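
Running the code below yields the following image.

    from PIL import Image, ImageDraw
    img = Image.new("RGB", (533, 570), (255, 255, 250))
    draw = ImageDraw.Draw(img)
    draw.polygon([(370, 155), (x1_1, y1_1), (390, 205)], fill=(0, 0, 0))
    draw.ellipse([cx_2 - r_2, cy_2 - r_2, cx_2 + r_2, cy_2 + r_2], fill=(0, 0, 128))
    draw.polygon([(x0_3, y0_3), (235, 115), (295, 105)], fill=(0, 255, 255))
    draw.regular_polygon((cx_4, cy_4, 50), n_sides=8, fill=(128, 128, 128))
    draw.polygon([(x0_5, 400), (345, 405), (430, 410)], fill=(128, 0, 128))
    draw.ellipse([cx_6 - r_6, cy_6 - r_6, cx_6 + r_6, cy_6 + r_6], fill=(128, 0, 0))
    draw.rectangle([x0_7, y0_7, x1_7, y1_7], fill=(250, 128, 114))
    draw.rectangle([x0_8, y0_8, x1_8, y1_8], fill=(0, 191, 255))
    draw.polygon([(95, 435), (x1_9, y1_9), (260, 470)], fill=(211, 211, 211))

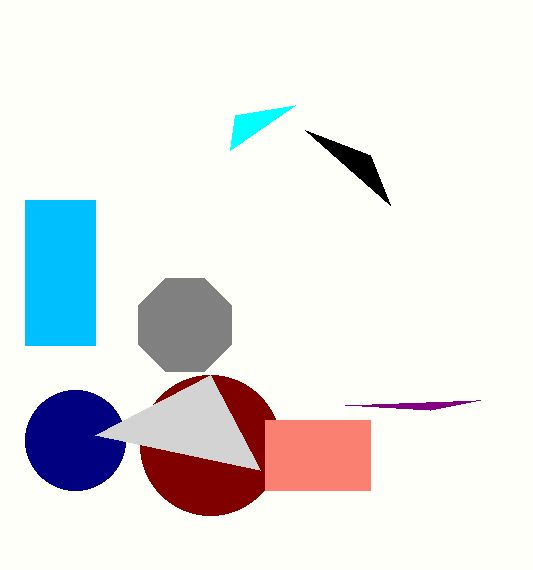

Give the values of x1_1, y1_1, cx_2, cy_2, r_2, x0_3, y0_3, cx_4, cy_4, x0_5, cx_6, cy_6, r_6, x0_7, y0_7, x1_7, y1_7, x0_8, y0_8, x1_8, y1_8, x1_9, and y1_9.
x1_1 = 305; y1_1 = 130; cx_2 = 75; cy_2 = 440; r_2 = 50; x0_3 = 230; y0_3 = 150; cx_4 = 185; cy_4 = 325; x0_5 = 480; cx_6 = 210; cy_6 = 445; r_6 = 70; x0_7 = 265; y0_7 = 420; x1_7 = 370; y1_7 = 490; x0_8 = 25; y0_8 = 200; x1_8 = 95; y1_8 = 345; x1_9 = 210; y1_9 = 375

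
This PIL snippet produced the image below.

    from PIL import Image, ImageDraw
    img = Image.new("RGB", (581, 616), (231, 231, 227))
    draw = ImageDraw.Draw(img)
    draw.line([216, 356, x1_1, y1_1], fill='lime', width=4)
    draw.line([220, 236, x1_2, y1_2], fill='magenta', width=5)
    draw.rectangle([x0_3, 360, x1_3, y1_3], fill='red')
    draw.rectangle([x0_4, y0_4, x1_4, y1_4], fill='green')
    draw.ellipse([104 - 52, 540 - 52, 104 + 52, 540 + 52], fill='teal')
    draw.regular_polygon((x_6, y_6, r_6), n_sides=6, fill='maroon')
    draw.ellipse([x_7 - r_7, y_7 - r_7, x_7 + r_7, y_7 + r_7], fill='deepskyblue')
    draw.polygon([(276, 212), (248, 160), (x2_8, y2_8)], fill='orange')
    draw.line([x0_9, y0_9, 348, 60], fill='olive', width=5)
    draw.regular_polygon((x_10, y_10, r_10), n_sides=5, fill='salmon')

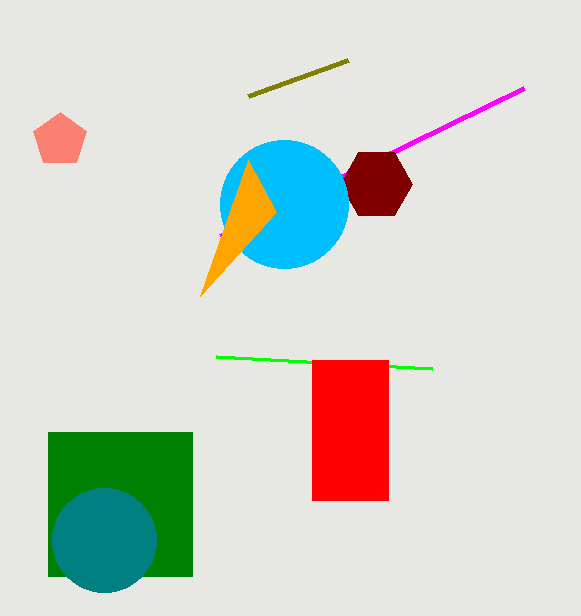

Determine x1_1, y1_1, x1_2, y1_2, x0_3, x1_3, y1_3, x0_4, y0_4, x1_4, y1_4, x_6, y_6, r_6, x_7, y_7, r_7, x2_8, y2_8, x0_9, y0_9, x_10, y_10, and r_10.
x1_1 = 432, y1_1 = 368, x1_2 = 524, y1_2 = 88, x0_3 = 312, x1_3 = 388, y1_3 = 500, x0_4 = 48, y0_4 = 432, x1_4 = 192, y1_4 = 576, x_6 = 376, y_6 = 184, r_6 = 36, x_7 = 284, y_7 = 204, r_7 = 64, x2_8 = 200, y2_8 = 296, x0_9 = 248, y0_9 = 96, x_10 = 60, y_10 = 140, r_10 = 28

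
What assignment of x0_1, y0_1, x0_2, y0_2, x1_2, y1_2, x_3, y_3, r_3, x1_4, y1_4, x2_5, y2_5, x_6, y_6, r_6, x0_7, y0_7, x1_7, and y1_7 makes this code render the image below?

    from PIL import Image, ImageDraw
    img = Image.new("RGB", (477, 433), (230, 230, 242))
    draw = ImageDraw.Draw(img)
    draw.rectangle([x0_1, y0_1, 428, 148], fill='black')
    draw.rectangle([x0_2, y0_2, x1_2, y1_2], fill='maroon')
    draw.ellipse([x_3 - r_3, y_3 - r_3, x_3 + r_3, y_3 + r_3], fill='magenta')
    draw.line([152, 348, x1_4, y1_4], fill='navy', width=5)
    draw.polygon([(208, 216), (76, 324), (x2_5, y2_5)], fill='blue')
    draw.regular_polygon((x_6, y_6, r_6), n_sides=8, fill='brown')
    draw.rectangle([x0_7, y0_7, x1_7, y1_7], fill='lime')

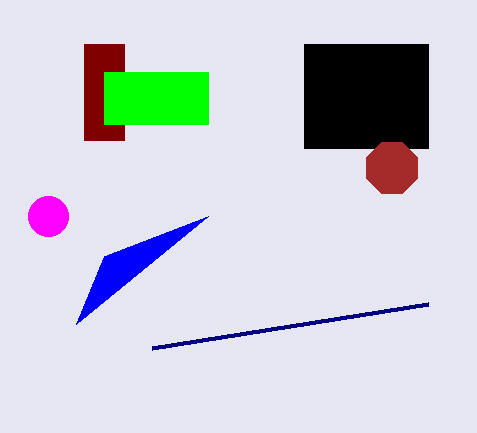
x0_1 = 304
y0_1 = 44
x0_2 = 84
y0_2 = 44
x1_2 = 124
y1_2 = 140
x_3 = 48
y_3 = 216
r_3 = 20
x1_4 = 428
y1_4 = 304
x2_5 = 104
y2_5 = 256
x_6 = 392
y_6 = 168
r_6 = 28
x0_7 = 104
y0_7 = 72
x1_7 = 208
y1_7 = 124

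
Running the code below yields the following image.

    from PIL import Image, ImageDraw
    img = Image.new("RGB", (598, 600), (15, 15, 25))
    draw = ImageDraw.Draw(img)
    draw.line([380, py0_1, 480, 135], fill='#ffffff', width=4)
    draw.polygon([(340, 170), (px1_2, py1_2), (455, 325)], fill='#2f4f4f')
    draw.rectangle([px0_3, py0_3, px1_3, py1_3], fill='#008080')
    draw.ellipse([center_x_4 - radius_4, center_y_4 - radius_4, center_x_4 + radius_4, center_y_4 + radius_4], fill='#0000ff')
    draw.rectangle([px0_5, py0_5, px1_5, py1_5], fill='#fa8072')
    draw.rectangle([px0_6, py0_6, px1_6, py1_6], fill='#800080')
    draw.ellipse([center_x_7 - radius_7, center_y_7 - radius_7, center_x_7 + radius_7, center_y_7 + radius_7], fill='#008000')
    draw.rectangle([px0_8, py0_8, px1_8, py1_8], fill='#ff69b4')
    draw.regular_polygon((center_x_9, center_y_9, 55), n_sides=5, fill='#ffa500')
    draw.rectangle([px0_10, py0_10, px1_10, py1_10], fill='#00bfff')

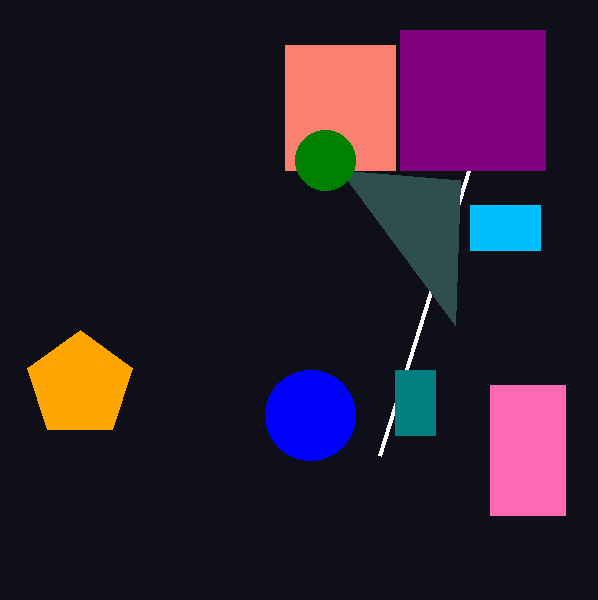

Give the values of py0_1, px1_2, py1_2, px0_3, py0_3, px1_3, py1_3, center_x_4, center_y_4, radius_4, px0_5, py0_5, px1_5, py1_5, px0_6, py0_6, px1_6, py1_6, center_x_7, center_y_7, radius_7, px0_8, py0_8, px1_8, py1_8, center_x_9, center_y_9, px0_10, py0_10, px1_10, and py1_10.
py0_1 = 455
px1_2 = 460
py1_2 = 180
px0_3 = 395
py0_3 = 370
px1_3 = 435
py1_3 = 435
center_x_4 = 310
center_y_4 = 415
radius_4 = 45
px0_5 = 285
py0_5 = 45
px1_5 = 395
py1_5 = 170
px0_6 = 400
py0_6 = 30
px1_6 = 545
py1_6 = 170
center_x_7 = 325
center_y_7 = 160
radius_7 = 30
px0_8 = 490
py0_8 = 385
px1_8 = 565
py1_8 = 515
center_x_9 = 80
center_y_9 = 385
px0_10 = 470
py0_10 = 205
px1_10 = 540
py1_10 = 250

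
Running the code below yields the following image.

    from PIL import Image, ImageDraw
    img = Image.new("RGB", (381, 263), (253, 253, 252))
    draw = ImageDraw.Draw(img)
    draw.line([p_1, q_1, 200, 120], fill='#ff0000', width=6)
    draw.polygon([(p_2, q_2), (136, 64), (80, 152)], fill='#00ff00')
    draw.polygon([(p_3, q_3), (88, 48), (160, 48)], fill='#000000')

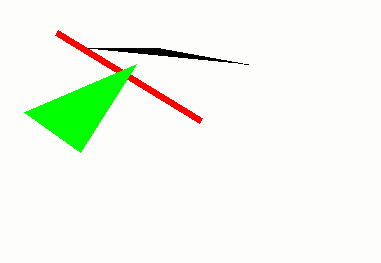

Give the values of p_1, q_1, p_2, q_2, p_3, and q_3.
p_1 = 56; q_1 = 32; p_2 = 24; q_2 = 112; p_3 = 248; q_3 = 64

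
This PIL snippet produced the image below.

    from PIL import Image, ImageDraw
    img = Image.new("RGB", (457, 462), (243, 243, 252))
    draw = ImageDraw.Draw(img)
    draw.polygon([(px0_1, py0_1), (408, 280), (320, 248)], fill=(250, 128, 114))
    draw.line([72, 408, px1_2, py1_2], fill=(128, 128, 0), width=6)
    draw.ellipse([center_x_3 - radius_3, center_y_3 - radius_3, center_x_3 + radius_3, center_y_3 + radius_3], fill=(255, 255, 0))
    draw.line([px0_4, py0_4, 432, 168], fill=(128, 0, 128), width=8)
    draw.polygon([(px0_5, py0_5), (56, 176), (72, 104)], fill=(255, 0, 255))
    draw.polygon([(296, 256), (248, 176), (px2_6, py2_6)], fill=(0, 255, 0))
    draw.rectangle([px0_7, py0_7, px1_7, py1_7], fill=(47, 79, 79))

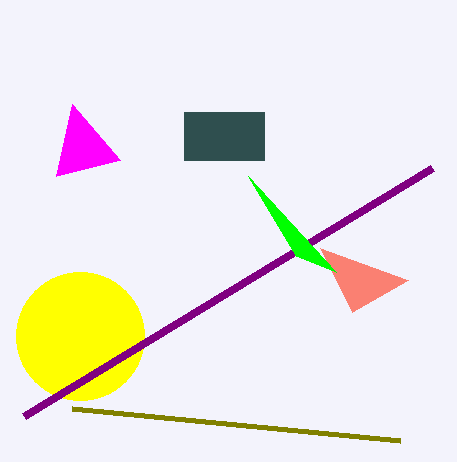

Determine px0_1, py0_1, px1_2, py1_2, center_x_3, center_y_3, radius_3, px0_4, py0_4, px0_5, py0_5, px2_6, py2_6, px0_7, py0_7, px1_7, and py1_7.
px0_1 = 352; py0_1 = 312; px1_2 = 400; py1_2 = 440; center_x_3 = 80; center_y_3 = 336; radius_3 = 64; px0_4 = 24; py0_4 = 416; px0_5 = 120; py0_5 = 160; px2_6 = 336; py2_6 = 272; px0_7 = 184; py0_7 = 112; px1_7 = 264; py1_7 = 160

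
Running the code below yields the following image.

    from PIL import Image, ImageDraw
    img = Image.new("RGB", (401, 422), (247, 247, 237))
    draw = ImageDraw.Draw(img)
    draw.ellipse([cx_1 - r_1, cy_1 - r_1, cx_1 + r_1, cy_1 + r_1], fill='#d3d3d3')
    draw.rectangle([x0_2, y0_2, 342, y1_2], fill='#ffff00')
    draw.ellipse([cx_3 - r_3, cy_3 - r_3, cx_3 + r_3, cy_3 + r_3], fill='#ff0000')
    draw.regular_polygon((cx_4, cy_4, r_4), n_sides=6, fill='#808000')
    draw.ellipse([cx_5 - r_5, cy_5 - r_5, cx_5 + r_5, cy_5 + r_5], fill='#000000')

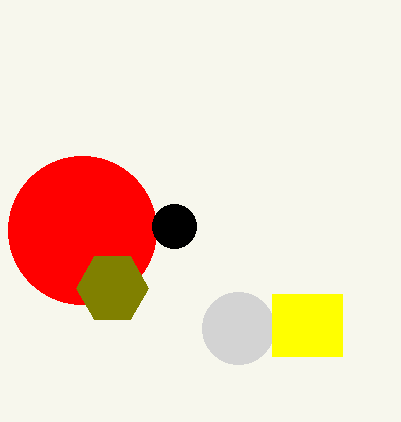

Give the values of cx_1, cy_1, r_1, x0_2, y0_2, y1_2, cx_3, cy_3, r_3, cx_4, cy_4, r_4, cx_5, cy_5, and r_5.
cx_1 = 238, cy_1 = 328, r_1 = 36, x0_2 = 272, y0_2 = 294, y1_2 = 356, cx_3 = 82, cy_3 = 230, r_3 = 74, cx_4 = 112, cy_4 = 288, r_4 = 36, cx_5 = 174, cy_5 = 226, r_5 = 22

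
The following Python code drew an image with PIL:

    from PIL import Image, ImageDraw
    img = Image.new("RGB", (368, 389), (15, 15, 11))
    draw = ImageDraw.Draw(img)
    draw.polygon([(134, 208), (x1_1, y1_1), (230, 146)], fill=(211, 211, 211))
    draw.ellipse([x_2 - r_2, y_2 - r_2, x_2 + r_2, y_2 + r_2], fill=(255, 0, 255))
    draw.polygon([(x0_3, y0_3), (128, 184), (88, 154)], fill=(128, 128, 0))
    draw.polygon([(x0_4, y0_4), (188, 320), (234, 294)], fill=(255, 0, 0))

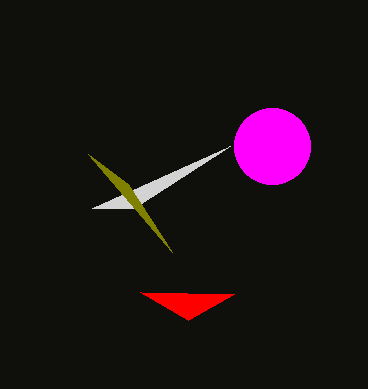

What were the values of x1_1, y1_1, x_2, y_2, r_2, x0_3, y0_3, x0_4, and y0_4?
x1_1 = 92; y1_1 = 208; x_2 = 272; y_2 = 146; r_2 = 38; x0_3 = 172; y0_3 = 252; x0_4 = 140; y0_4 = 292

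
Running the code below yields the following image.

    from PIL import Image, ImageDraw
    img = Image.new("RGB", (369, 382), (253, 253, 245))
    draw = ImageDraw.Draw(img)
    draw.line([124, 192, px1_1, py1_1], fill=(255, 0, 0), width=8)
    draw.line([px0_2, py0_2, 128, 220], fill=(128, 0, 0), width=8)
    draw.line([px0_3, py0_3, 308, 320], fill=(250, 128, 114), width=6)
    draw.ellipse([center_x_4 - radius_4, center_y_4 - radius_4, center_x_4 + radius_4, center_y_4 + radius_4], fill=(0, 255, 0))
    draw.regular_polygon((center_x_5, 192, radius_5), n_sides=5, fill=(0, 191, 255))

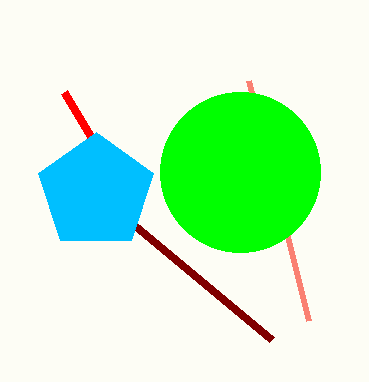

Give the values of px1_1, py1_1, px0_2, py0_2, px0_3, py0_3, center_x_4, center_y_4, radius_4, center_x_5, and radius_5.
px1_1 = 64, py1_1 = 92, px0_2 = 272, py0_2 = 340, px0_3 = 248, py0_3 = 80, center_x_4 = 240, center_y_4 = 172, radius_4 = 80, center_x_5 = 96, radius_5 = 60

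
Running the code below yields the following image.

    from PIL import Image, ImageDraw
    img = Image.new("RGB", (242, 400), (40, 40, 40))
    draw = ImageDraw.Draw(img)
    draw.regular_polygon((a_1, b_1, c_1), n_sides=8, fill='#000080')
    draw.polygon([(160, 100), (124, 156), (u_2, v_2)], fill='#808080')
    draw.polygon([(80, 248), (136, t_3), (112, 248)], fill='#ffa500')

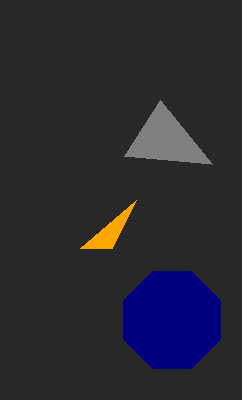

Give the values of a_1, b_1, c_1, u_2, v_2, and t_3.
a_1 = 172; b_1 = 320; c_1 = 52; u_2 = 212; v_2 = 164; t_3 = 200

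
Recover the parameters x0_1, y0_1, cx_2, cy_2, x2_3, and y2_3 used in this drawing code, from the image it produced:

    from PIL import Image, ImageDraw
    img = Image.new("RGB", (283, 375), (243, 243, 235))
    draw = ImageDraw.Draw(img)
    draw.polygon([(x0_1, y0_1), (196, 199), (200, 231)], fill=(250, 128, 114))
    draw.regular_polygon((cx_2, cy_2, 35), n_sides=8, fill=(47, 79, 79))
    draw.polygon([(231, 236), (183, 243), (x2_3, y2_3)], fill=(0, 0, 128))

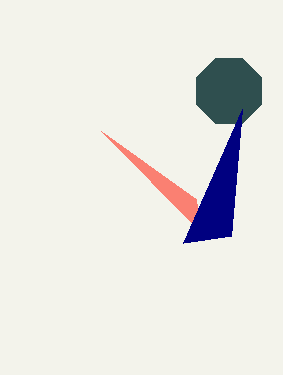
x0_1 = 101; y0_1 = 131; cx_2 = 229; cy_2 = 91; x2_3 = 242; y2_3 = 109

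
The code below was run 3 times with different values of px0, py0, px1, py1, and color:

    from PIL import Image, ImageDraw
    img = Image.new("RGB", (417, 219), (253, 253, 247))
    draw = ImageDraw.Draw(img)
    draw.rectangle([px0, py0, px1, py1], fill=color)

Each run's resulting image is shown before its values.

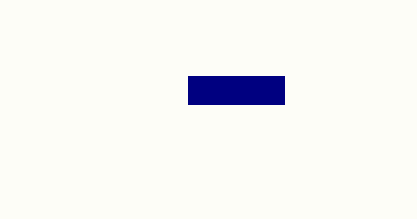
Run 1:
px0 = 188
py0 = 76
px1 = 284
py1 = 104
color = 'navy'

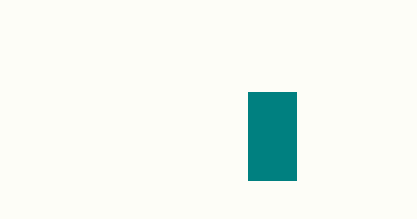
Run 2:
px0 = 248, py0 = 92, px1 = 296, py1 = 180, color = 'teal'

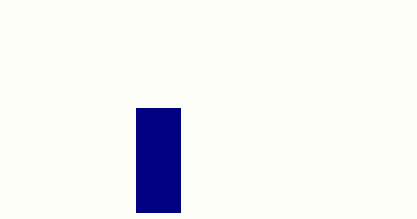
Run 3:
px0 = 136
py0 = 108
px1 = 180
py1 = 212
color = 'navy'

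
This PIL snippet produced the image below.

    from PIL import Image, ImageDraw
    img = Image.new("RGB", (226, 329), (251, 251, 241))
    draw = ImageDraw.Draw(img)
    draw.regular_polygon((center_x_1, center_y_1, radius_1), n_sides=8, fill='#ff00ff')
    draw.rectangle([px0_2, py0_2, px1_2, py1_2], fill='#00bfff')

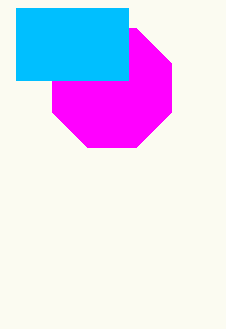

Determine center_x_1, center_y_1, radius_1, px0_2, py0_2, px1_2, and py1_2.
center_x_1 = 112, center_y_1 = 88, radius_1 = 64, px0_2 = 16, py0_2 = 8, px1_2 = 128, py1_2 = 80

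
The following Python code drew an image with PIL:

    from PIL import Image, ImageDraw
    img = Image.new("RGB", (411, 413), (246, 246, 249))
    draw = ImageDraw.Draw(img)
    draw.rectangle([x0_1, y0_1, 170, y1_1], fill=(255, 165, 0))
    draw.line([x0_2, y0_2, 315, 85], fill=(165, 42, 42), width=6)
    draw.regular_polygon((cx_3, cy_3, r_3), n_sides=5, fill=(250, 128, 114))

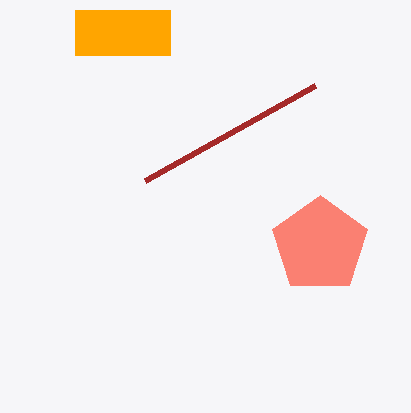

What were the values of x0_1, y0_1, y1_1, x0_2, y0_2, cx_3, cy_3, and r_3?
x0_1 = 75; y0_1 = 10; y1_1 = 55; x0_2 = 145; y0_2 = 180; cx_3 = 320; cy_3 = 245; r_3 = 50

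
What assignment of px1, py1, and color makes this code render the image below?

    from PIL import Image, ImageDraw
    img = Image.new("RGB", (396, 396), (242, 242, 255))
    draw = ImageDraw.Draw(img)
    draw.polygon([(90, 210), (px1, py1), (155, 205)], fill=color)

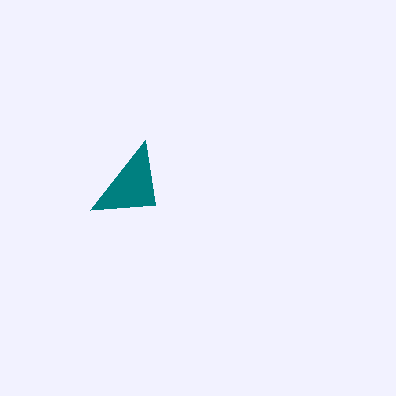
px1 = 145, py1 = 140, color = 'teal'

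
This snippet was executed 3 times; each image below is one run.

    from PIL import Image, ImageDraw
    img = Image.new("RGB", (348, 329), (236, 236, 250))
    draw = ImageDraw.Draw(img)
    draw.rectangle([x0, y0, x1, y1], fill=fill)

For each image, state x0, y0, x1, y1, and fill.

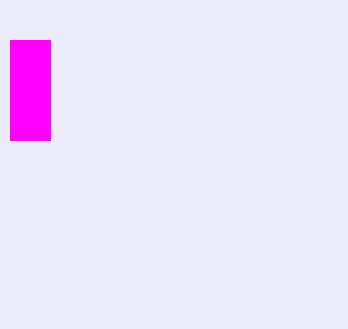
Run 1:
x0 = 10; y0 = 40; x1 = 50; y1 = 140; fill = 'magenta'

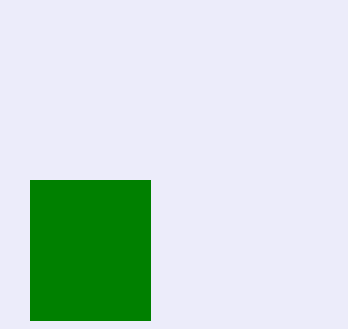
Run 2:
x0 = 30; y0 = 180; x1 = 150; y1 = 320; fill = 'green'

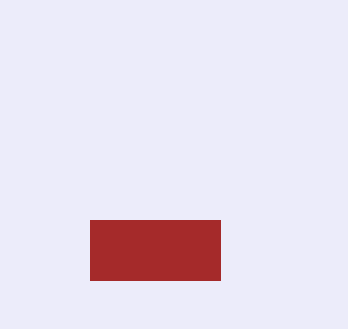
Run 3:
x0 = 90
y0 = 220
x1 = 220
y1 = 280
fill = 'brown'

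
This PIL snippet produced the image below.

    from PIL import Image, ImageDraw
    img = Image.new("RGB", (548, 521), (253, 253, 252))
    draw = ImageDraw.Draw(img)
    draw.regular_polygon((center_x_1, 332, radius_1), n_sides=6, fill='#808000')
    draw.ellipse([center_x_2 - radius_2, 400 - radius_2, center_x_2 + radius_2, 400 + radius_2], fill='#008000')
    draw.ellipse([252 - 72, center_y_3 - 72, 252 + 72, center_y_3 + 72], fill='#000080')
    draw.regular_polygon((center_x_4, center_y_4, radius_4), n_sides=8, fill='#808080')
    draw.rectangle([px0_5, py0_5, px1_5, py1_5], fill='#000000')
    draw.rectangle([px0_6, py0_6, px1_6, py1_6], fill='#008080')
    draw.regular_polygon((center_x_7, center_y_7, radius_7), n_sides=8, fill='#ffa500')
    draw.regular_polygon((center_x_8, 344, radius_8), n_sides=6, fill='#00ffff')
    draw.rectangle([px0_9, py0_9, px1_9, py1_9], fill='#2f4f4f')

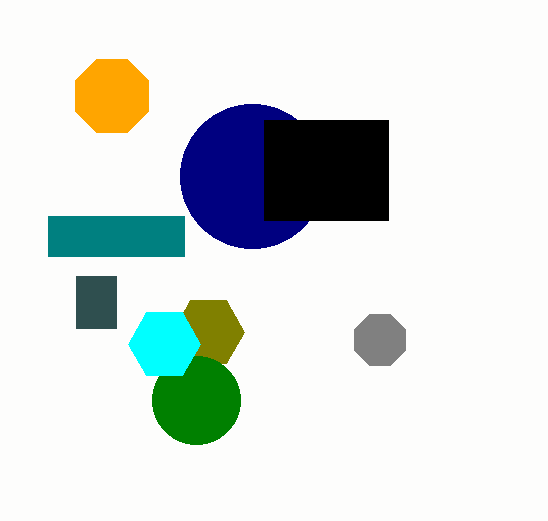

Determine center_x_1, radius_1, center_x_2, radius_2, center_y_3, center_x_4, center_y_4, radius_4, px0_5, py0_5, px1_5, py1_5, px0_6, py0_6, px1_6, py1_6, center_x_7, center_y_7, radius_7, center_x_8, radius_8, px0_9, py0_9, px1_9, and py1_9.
center_x_1 = 208, radius_1 = 36, center_x_2 = 196, radius_2 = 44, center_y_3 = 176, center_x_4 = 380, center_y_4 = 340, radius_4 = 28, px0_5 = 264, py0_5 = 120, px1_5 = 388, py1_5 = 220, px0_6 = 48, py0_6 = 216, px1_6 = 184, py1_6 = 256, center_x_7 = 112, center_y_7 = 96, radius_7 = 40, center_x_8 = 164, radius_8 = 36, px0_9 = 76, py0_9 = 276, px1_9 = 116, py1_9 = 328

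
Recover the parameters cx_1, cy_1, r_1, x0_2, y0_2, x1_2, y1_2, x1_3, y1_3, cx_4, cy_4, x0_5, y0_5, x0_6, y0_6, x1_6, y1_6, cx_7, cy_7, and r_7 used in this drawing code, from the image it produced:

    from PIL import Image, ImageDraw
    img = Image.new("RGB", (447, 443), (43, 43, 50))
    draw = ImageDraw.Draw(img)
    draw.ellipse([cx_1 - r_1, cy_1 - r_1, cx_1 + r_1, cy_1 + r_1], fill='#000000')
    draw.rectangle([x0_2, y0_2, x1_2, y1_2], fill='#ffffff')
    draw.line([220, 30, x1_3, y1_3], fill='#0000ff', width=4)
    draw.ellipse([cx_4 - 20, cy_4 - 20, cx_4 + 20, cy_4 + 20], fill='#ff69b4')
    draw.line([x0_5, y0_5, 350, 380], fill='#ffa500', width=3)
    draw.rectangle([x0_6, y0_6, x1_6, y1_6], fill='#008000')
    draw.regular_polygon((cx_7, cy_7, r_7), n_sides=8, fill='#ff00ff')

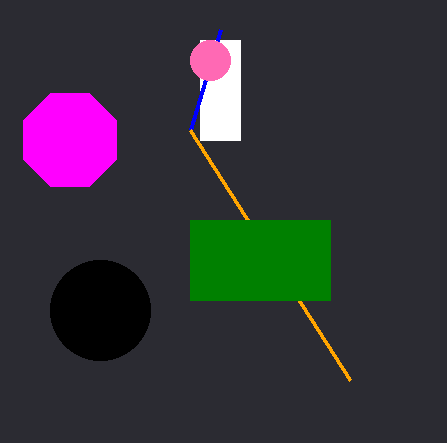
cx_1 = 100, cy_1 = 310, r_1 = 50, x0_2 = 200, y0_2 = 40, x1_2 = 240, y1_2 = 140, x1_3 = 190, y1_3 = 130, cx_4 = 210, cy_4 = 60, x0_5 = 190, y0_5 = 130, x0_6 = 190, y0_6 = 220, x1_6 = 330, y1_6 = 300, cx_7 = 70, cy_7 = 140, r_7 = 50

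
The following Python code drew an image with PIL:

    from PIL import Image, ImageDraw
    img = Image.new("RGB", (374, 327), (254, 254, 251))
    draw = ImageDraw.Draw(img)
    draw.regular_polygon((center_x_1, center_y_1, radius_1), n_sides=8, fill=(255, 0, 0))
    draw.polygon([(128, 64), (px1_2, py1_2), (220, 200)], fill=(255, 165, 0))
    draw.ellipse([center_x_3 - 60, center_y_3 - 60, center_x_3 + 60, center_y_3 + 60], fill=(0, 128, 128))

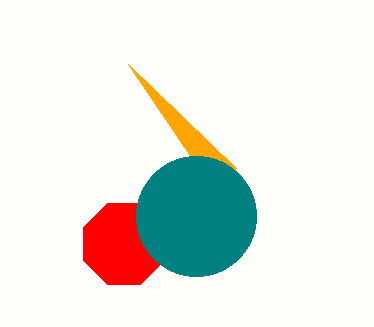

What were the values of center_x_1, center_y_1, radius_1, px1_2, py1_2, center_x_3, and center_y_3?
center_x_1 = 124; center_y_1 = 244; radius_1 = 44; px1_2 = 236; py1_2 = 168; center_x_3 = 196; center_y_3 = 216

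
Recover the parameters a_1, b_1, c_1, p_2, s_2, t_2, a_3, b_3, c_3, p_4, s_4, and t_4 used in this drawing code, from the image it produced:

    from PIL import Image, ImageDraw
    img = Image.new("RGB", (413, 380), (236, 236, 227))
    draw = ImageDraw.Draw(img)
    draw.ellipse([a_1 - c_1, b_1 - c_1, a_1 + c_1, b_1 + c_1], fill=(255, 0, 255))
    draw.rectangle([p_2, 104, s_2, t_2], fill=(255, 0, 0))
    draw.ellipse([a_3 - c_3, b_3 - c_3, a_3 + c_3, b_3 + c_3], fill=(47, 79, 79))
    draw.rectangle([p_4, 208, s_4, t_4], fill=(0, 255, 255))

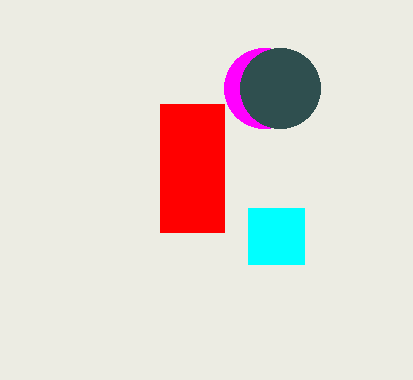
a_1 = 264
b_1 = 88
c_1 = 40
p_2 = 160
s_2 = 224
t_2 = 232
a_3 = 280
b_3 = 88
c_3 = 40
p_4 = 248
s_4 = 304
t_4 = 264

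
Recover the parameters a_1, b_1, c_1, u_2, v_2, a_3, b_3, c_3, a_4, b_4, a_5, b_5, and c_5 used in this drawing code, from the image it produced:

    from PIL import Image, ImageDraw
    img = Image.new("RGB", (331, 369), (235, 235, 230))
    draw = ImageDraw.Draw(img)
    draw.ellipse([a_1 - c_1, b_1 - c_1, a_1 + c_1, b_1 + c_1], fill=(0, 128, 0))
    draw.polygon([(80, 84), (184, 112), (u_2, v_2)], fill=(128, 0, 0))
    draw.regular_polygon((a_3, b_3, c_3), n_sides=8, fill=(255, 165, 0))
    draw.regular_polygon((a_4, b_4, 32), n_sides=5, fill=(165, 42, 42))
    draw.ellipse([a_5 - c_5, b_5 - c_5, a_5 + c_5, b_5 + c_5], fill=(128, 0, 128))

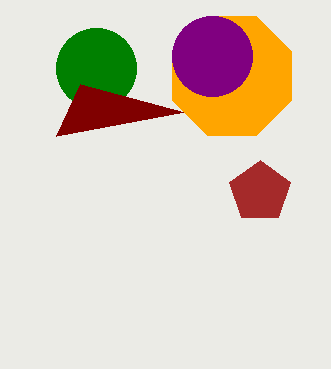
a_1 = 96
b_1 = 68
c_1 = 40
u_2 = 56
v_2 = 136
a_3 = 232
b_3 = 76
c_3 = 64
a_4 = 260
b_4 = 192
a_5 = 212
b_5 = 56
c_5 = 40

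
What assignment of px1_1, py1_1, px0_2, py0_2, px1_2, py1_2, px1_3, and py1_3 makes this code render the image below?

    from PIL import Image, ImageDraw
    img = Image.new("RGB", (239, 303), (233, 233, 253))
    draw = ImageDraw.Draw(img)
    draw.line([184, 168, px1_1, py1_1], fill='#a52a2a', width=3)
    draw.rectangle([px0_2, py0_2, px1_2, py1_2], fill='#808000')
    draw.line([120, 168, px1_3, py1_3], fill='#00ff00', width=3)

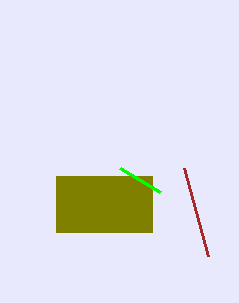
px1_1 = 208, py1_1 = 256, px0_2 = 56, py0_2 = 176, px1_2 = 152, py1_2 = 232, px1_3 = 160, py1_3 = 192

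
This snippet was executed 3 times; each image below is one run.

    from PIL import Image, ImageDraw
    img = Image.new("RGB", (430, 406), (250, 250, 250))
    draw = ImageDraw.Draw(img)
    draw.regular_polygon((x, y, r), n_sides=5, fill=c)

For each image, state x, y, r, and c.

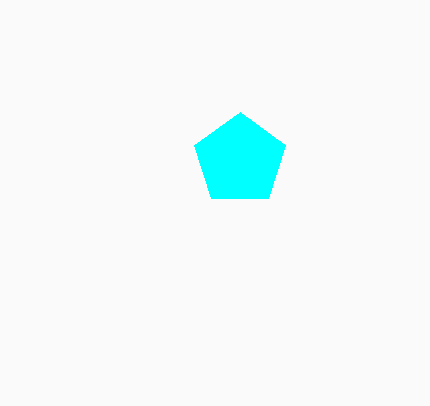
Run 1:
x = 240; y = 160; r = 48; c = 'cyan'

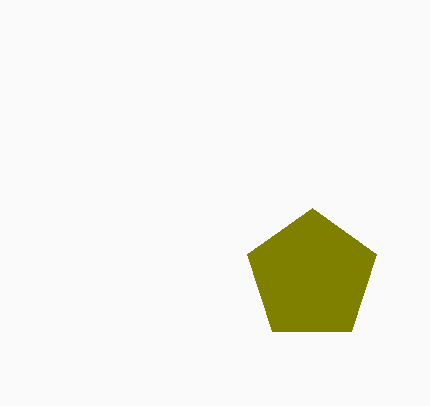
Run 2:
x = 312
y = 276
r = 68
c = 'olive'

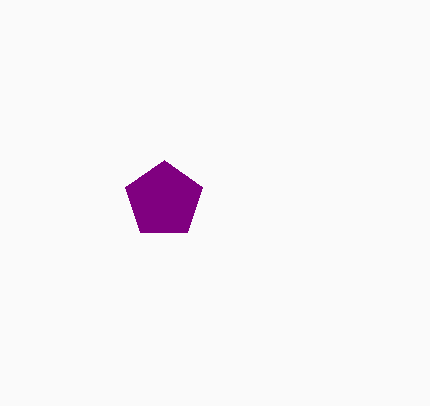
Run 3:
x = 164
y = 200
r = 40
c = 'purple'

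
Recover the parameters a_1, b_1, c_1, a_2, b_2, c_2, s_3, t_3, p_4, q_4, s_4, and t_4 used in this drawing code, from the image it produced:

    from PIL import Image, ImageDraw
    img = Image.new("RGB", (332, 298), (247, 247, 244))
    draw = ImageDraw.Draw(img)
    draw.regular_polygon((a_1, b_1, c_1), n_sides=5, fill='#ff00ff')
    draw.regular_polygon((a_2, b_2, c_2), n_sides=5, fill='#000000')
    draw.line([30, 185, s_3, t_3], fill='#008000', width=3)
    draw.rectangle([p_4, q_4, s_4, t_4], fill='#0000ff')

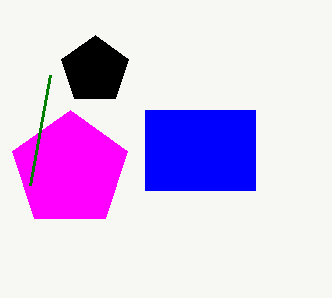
a_1 = 70; b_1 = 170; c_1 = 60; a_2 = 95; b_2 = 70; c_2 = 35; s_3 = 50; t_3 = 75; p_4 = 145; q_4 = 110; s_4 = 255; t_4 = 190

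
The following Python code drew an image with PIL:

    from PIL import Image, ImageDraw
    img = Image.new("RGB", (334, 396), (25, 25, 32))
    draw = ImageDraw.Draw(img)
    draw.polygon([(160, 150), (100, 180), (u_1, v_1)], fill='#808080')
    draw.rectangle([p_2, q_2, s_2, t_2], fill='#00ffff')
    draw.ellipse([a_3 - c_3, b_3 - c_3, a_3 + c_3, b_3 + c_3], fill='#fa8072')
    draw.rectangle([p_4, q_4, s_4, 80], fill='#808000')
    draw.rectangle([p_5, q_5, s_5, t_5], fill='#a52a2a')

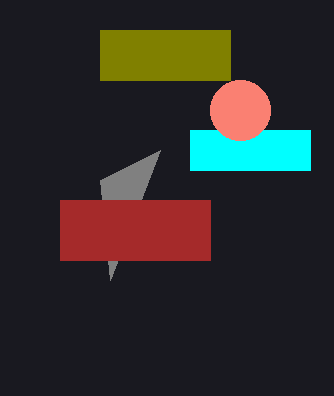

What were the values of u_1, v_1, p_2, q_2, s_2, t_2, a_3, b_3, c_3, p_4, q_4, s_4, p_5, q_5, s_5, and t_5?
u_1 = 110; v_1 = 280; p_2 = 190; q_2 = 130; s_2 = 310; t_2 = 170; a_3 = 240; b_3 = 110; c_3 = 30; p_4 = 100; q_4 = 30; s_4 = 230; p_5 = 60; q_5 = 200; s_5 = 210; t_5 = 260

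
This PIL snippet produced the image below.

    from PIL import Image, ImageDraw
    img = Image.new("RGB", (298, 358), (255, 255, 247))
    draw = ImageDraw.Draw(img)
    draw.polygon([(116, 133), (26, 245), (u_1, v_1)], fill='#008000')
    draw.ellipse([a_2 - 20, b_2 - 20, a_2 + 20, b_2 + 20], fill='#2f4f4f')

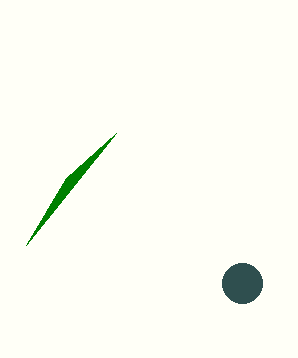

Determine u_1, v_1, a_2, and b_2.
u_1 = 66
v_1 = 178
a_2 = 242
b_2 = 283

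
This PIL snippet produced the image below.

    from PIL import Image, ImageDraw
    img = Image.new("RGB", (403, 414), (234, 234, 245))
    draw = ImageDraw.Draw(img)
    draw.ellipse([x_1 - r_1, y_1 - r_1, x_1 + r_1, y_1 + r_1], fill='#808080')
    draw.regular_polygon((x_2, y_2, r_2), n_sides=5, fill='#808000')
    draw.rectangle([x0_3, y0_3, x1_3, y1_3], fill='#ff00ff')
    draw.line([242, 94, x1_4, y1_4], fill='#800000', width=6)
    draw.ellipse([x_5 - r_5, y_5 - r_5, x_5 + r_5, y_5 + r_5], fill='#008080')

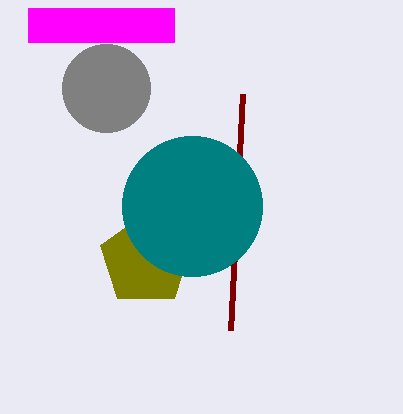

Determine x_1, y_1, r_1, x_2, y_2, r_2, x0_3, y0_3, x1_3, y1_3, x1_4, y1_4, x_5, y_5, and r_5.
x_1 = 106; y_1 = 88; r_1 = 44; x_2 = 146; y_2 = 260; r_2 = 48; x0_3 = 28; y0_3 = 8; x1_3 = 174; y1_3 = 42; x1_4 = 230; y1_4 = 330; x_5 = 192; y_5 = 206; r_5 = 70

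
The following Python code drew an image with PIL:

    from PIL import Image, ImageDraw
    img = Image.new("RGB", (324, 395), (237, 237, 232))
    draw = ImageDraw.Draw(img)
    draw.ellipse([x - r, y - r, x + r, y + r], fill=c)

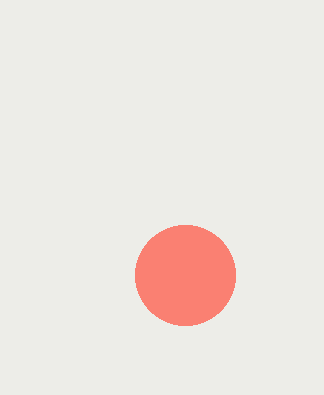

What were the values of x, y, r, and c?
x = 185; y = 275; r = 50; c = 'salmon'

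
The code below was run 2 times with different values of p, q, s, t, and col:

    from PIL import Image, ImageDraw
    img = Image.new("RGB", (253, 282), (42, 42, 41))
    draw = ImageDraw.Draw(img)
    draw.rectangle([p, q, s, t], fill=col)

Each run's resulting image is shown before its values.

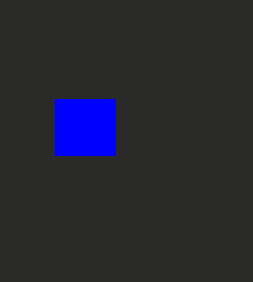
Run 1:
p = 55; q = 99; s = 115; t = 155; col = 'blue'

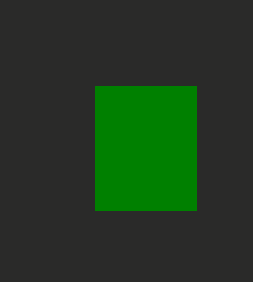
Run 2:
p = 95, q = 86, s = 196, t = 210, col = 'green'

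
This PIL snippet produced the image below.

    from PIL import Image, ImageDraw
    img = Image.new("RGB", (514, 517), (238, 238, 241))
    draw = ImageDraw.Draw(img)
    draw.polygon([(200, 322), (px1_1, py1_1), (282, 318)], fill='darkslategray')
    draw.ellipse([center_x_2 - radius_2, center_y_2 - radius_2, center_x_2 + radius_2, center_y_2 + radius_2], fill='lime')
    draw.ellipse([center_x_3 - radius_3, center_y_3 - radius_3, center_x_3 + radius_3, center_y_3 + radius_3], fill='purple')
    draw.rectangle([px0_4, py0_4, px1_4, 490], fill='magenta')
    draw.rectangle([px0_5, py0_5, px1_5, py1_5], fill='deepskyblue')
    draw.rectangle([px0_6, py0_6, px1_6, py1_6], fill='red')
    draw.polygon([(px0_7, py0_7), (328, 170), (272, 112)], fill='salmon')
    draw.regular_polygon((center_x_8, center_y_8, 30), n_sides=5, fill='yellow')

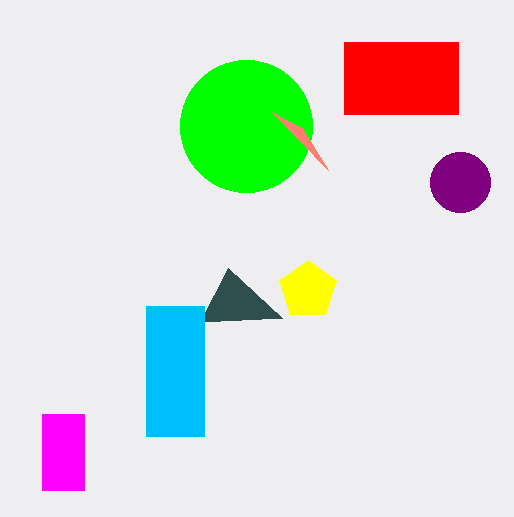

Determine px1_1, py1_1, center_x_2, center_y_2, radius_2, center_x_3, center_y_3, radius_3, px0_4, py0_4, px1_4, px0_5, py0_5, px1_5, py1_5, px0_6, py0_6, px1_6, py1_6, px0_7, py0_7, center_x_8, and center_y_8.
px1_1 = 228, py1_1 = 268, center_x_2 = 246, center_y_2 = 126, radius_2 = 66, center_x_3 = 460, center_y_3 = 182, radius_3 = 30, px0_4 = 42, py0_4 = 414, px1_4 = 84, px0_5 = 146, py0_5 = 306, px1_5 = 204, py1_5 = 436, px0_6 = 344, py0_6 = 42, px1_6 = 458, py1_6 = 114, px0_7 = 302, py0_7 = 128, center_x_8 = 308, center_y_8 = 290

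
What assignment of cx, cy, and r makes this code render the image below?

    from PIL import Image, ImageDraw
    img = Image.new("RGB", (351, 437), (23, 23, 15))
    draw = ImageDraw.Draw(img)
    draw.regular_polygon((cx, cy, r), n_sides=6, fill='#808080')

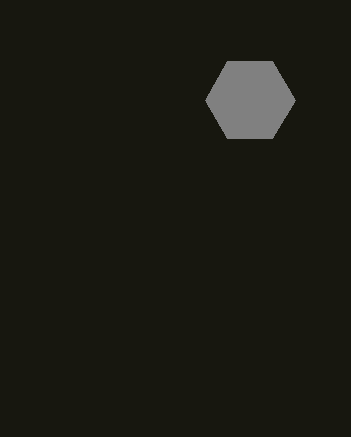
cx = 250; cy = 100; r = 45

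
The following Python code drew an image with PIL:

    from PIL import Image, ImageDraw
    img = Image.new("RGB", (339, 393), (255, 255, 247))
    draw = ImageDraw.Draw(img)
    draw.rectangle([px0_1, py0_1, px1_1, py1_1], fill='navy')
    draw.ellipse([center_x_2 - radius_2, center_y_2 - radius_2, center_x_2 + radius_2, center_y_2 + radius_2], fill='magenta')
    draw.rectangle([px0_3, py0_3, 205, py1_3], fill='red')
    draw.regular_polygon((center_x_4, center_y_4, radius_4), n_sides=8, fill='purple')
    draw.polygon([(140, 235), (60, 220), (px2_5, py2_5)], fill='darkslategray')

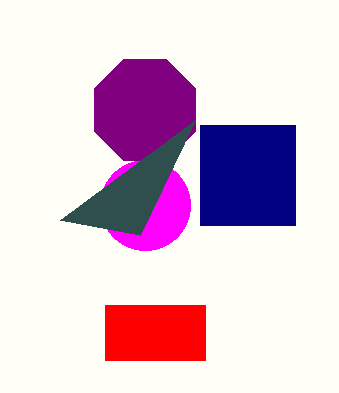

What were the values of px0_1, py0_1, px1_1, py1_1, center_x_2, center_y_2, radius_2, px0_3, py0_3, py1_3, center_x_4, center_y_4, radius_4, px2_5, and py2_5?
px0_1 = 200
py0_1 = 125
px1_1 = 295
py1_1 = 225
center_x_2 = 145
center_y_2 = 205
radius_2 = 45
px0_3 = 105
py0_3 = 305
py1_3 = 360
center_x_4 = 145
center_y_4 = 110
radius_4 = 55
px2_5 = 195
py2_5 = 120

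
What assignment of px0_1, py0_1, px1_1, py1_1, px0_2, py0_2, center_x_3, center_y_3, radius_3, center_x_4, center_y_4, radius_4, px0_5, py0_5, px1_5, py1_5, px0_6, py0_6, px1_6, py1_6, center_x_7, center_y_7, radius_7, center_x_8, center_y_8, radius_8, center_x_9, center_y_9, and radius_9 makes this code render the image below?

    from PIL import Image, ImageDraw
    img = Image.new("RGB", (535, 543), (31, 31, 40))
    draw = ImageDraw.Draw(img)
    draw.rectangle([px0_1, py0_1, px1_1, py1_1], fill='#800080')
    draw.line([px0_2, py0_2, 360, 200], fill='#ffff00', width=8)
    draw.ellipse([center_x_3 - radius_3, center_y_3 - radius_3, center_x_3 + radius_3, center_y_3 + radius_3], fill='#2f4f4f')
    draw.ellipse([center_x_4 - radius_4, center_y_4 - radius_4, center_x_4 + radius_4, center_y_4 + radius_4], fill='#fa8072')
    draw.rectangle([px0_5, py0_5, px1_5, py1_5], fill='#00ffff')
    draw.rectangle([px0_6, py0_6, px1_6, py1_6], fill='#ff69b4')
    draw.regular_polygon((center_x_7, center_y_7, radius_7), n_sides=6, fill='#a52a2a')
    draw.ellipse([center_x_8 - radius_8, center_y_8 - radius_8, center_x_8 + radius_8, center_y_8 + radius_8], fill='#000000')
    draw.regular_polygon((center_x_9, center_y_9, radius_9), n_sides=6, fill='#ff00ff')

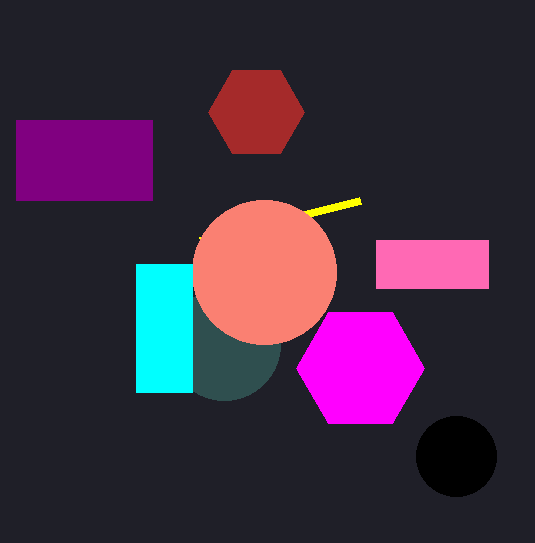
px0_1 = 16
py0_1 = 120
px1_1 = 152
py1_1 = 200
px0_2 = 200
py0_2 = 240
center_x_3 = 224
center_y_3 = 344
radius_3 = 56
center_x_4 = 264
center_y_4 = 272
radius_4 = 72
px0_5 = 136
py0_5 = 264
px1_5 = 192
py1_5 = 392
px0_6 = 376
py0_6 = 240
px1_6 = 488
py1_6 = 288
center_x_7 = 256
center_y_7 = 112
radius_7 = 48
center_x_8 = 456
center_y_8 = 456
radius_8 = 40
center_x_9 = 360
center_y_9 = 368
radius_9 = 64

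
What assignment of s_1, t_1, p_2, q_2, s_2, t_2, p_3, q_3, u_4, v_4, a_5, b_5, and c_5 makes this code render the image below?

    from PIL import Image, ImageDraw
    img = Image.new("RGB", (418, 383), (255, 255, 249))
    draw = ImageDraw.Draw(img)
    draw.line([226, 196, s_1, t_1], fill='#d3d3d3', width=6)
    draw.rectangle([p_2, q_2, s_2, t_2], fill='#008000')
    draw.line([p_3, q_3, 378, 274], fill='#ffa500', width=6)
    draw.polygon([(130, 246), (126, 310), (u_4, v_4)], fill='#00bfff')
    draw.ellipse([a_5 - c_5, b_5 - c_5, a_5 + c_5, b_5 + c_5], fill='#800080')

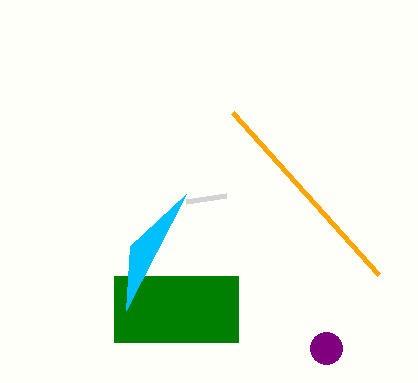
s_1 = 186; t_1 = 202; p_2 = 114; q_2 = 276; s_2 = 238; t_2 = 342; p_3 = 232; q_3 = 112; u_4 = 186; v_4 = 194; a_5 = 326; b_5 = 348; c_5 = 16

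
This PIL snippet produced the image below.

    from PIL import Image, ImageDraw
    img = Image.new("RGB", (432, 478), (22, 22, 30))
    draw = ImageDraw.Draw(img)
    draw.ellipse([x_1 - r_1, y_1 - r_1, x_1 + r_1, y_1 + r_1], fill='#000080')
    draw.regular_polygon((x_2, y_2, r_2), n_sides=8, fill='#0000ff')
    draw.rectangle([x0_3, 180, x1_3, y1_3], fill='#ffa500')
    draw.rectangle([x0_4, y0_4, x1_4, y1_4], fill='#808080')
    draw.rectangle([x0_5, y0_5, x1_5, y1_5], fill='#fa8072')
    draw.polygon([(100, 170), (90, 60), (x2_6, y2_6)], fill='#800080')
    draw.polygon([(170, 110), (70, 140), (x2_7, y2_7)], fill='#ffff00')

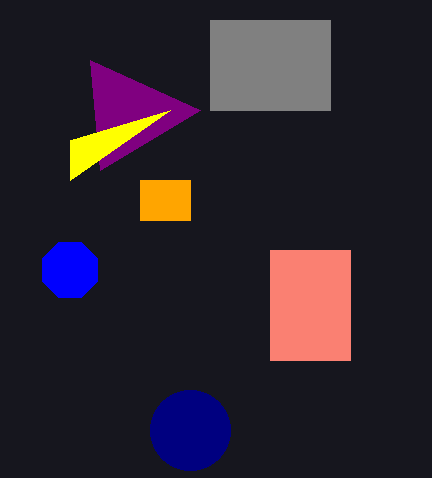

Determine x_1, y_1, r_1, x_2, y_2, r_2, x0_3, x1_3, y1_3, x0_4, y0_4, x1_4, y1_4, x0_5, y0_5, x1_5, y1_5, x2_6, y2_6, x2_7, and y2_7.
x_1 = 190
y_1 = 430
r_1 = 40
x_2 = 70
y_2 = 270
r_2 = 30
x0_3 = 140
x1_3 = 190
y1_3 = 220
x0_4 = 210
y0_4 = 20
x1_4 = 330
y1_4 = 110
x0_5 = 270
y0_5 = 250
x1_5 = 350
y1_5 = 360
x2_6 = 200
y2_6 = 110
x2_7 = 70
y2_7 = 180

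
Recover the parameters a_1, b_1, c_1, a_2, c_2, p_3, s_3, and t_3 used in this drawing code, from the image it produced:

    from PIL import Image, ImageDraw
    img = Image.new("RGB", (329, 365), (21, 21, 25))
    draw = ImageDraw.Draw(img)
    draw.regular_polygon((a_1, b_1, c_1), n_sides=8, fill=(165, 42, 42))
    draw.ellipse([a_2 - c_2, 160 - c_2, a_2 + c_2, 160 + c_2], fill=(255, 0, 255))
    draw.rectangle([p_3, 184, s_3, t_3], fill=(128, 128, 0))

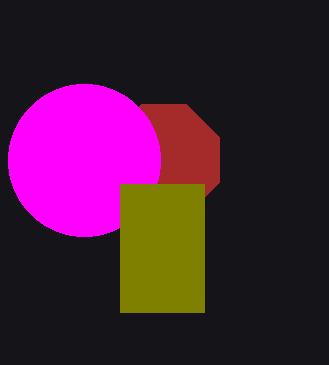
a_1 = 164
b_1 = 160
c_1 = 60
a_2 = 84
c_2 = 76
p_3 = 120
s_3 = 204
t_3 = 312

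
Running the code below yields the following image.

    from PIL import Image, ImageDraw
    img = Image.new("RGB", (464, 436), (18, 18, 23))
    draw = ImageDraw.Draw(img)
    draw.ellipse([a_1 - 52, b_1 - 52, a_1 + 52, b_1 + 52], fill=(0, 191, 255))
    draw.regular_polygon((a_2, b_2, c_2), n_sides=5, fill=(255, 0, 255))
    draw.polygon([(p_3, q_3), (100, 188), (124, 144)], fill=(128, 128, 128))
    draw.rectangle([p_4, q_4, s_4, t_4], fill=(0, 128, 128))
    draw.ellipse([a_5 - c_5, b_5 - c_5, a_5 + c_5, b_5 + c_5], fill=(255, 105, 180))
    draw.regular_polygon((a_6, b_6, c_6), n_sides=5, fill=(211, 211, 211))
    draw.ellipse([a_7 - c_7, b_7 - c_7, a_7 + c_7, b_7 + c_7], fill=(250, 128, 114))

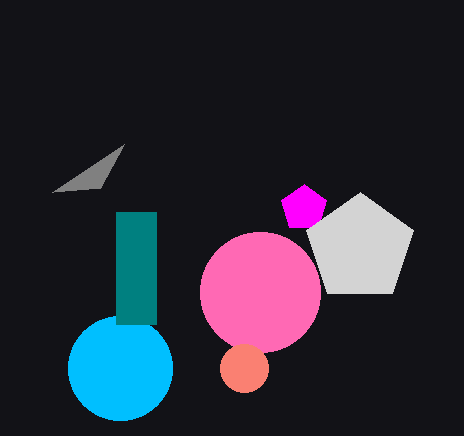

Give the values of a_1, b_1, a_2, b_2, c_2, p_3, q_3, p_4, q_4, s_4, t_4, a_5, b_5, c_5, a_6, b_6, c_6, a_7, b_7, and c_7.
a_1 = 120, b_1 = 368, a_2 = 304, b_2 = 208, c_2 = 24, p_3 = 52, q_3 = 192, p_4 = 116, q_4 = 212, s_4 = 156, t_4 = 324, a_5 = 260, b_5 = 292, c_5 = 60, a_6 = 360, b_6 = 248, c_6 = 56, a_7 = 244, b_7 = 368, c_7 = 24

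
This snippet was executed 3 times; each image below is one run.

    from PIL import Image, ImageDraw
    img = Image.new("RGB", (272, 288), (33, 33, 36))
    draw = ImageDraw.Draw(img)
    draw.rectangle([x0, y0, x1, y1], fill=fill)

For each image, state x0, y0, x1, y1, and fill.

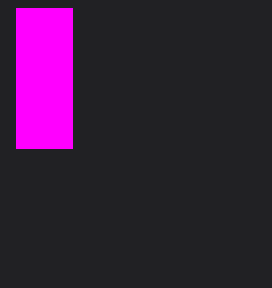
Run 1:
x0 = 16, y0 = 8, x1 = 72, y1 = 148, fill = 'magenta'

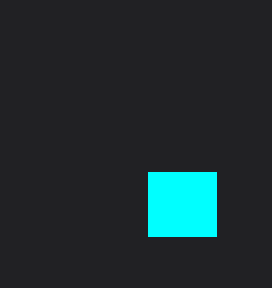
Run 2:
x0 = 148, y0 = 172, x1 = 216, y1 = 236, fill = 'cyan'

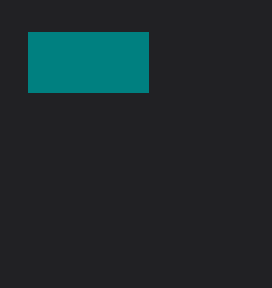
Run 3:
x0 = 28, y0 = 32, x1 = 148, y1 = 92, fill = 'teal'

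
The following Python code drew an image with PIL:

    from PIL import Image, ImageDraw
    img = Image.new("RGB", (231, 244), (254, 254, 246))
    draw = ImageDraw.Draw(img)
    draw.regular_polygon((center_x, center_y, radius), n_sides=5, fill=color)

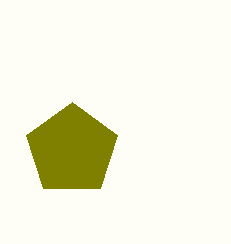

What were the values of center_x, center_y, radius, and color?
center_x = 72, center_y = 150, radius = 48, color = 'olive'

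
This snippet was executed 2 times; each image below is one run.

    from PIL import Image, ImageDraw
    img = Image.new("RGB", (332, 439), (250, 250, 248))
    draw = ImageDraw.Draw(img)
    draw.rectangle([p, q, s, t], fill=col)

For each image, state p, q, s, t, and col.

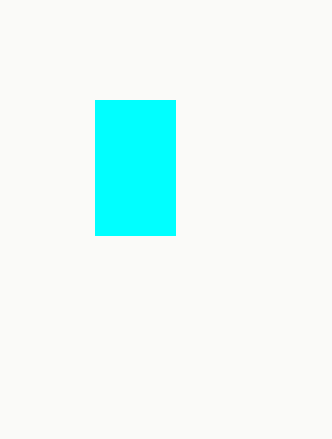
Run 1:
p = 95, q = 100, s = 175, t = 235, col = 'cyan'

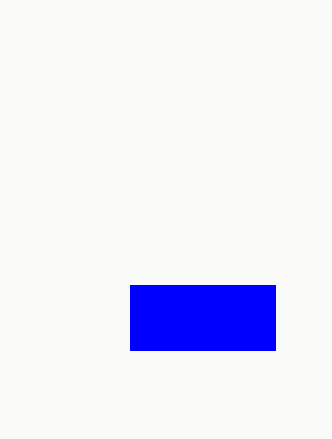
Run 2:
p = 130
q = 285
s = 275
t = 350
col = 'blue'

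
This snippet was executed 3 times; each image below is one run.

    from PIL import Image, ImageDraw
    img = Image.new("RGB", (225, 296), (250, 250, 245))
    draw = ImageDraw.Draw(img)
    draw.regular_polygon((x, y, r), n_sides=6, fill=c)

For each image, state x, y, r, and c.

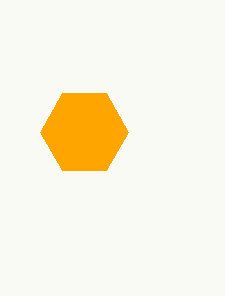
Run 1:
x = 84, y = 132, r = 44, c = 'orange'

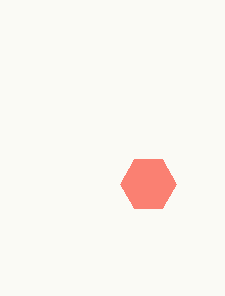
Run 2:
x = 148, y = 184, r = 28, c = 'salmon'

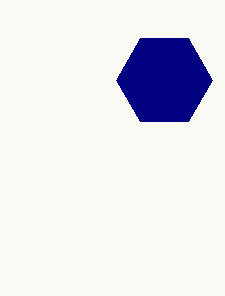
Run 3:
x = 164; y = 80; r = 48; c = 'navy'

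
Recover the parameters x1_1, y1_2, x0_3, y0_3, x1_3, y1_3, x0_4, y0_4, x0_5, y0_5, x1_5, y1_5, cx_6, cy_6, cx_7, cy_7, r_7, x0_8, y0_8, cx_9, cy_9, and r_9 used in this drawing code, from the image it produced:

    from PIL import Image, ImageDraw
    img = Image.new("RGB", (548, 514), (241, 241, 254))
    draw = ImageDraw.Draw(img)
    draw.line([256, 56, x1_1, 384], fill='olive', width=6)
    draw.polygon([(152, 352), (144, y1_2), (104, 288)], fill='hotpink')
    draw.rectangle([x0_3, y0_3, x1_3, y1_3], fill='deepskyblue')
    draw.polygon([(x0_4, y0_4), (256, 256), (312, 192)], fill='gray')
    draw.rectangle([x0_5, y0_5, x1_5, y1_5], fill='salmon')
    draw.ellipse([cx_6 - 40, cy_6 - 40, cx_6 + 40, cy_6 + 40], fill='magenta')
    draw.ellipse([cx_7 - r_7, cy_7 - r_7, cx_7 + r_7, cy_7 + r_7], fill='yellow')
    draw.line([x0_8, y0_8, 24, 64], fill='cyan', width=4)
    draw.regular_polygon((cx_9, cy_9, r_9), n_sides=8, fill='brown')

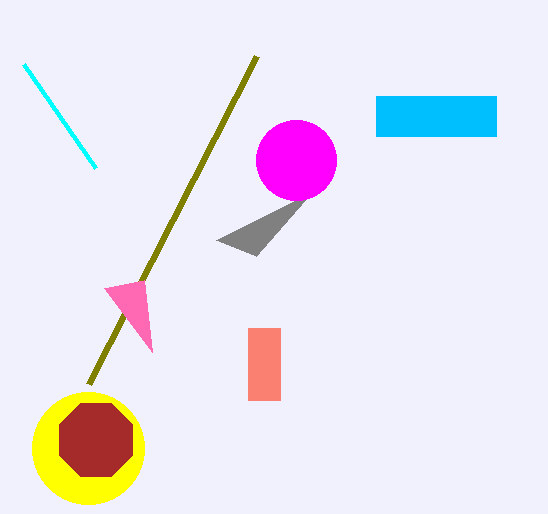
x1_1 = 88
y1_2 = 280
x0_3 = 376
y0_3 = 96
x1_3 = 496
y1_3 = 136
x0_4 = 216
y0_4 = 240
x0_5 = 248
y0_5 = 328
x1_5 = 280
y1_5 = 400
cx_6 = 296
cy_6 = 160
cx_7 = 88
cy_7 = 448
r_7 = 56
x0_8 = 96
y0_8 = 168
cx_9 = 96
cy_9 = 440
r_9 = 40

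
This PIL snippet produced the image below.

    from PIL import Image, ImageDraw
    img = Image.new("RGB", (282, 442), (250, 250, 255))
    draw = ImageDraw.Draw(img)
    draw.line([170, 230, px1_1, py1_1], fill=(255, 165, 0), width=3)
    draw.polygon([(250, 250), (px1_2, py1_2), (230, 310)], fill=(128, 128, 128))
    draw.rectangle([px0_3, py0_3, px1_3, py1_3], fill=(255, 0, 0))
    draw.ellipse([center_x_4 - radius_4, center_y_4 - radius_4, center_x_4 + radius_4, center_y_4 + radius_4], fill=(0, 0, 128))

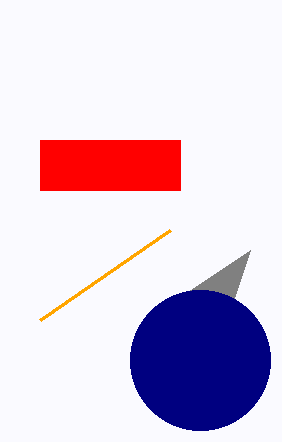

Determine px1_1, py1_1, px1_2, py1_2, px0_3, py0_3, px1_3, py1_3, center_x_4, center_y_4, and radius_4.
px1_1 = 40, py1_1 = 320, px1_2 = 190, py1_2 = 290, px0_3 = 40, py0_3 = 140, px1_3 = 180, py1_3 = 190, center_x_4 = 200, center_y_4 = 360, radius_4 = 70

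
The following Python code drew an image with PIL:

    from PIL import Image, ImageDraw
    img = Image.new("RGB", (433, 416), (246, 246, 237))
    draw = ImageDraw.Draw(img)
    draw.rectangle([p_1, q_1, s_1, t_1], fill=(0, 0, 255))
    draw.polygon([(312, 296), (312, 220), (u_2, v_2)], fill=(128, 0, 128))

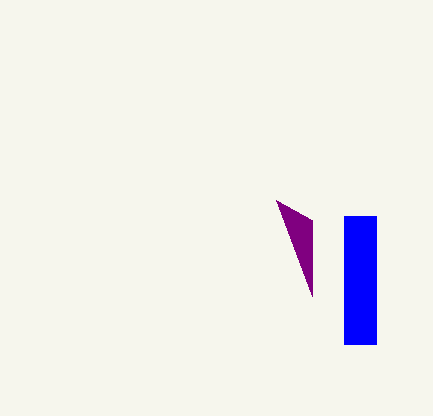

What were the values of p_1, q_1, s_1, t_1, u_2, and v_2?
p_1 = 344, q_1 = 216, s_1 = 376, t_1 = 344, u_2 = 276, v_2 = 200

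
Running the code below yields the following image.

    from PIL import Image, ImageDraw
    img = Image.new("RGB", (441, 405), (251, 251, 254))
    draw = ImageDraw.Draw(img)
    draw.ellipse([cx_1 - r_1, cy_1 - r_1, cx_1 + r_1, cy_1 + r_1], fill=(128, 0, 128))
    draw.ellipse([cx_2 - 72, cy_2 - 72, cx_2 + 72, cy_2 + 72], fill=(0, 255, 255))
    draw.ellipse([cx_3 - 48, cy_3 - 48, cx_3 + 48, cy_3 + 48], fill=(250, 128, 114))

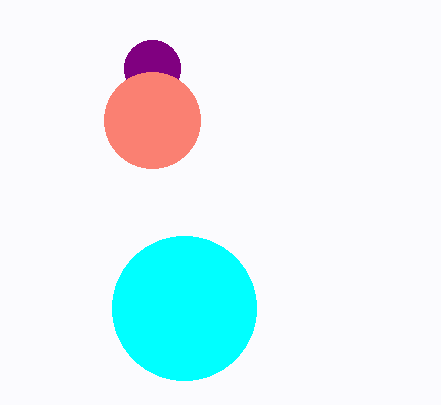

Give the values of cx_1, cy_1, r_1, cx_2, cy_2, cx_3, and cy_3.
cx_1 = 152, cy_1 = 68, r_1 = 28, cx_2 = 184, cy_2 = 308, cx_3 = 152, cy_3 = 120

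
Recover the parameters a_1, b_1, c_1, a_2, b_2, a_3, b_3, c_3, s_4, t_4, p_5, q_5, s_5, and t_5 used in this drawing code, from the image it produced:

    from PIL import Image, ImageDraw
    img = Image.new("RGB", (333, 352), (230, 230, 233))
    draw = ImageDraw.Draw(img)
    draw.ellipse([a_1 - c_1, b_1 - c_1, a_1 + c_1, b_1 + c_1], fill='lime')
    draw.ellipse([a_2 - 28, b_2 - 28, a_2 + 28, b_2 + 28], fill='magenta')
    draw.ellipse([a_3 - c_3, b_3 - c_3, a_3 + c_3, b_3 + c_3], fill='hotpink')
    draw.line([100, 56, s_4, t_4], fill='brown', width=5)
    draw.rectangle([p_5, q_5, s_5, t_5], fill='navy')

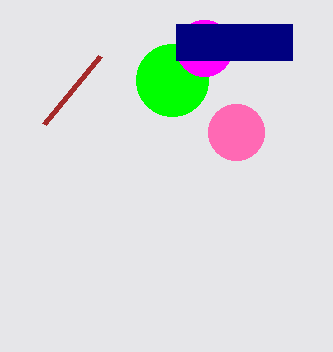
a_1 = 172, b_1 = 80, c_1 = 36, a_2 = 204, b_2 = 48, a_3 = 236, b_3 = 132, c_3 = 28, s_4 = 44, t_4 = 124, p_5 = 176, q_5 = 24, s_5 = 292, t_5 = 60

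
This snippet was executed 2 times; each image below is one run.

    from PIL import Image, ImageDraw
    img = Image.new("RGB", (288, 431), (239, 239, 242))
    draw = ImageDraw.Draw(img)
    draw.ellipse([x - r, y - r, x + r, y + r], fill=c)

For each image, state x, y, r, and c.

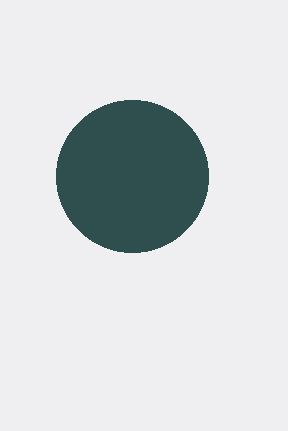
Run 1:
x = 132, y = 176, r = 76, c = 'darkslategray'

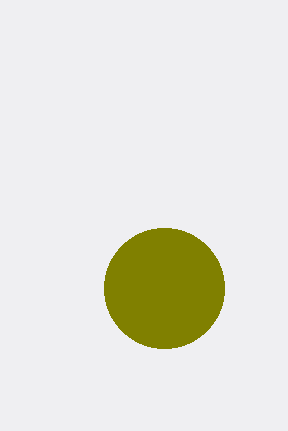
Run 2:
x = 164
y = 288
r = 60
c = 'olive'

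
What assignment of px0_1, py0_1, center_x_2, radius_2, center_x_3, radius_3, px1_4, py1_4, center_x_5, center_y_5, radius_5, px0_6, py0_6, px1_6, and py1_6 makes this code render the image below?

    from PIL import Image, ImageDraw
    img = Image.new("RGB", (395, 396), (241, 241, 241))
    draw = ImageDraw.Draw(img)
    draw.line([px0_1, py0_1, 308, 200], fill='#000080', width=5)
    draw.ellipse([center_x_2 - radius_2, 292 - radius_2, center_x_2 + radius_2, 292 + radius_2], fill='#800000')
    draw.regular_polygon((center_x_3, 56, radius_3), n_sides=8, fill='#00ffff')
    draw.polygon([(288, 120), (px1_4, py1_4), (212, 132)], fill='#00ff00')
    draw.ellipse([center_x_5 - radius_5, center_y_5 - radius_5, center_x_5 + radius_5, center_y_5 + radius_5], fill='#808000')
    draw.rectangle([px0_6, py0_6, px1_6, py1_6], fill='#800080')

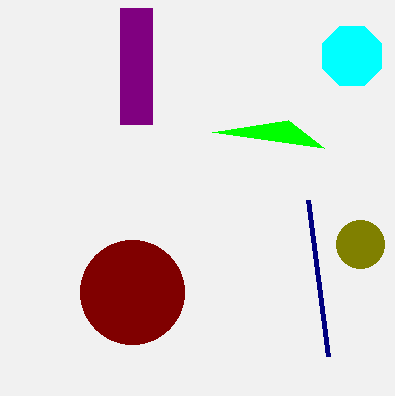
px0_1 = 328, py0_1 = 356, center_x_2 = 132, radius_2 = 52, center_x_3 = 352, radius_3 = 32, px1_4 = 324, py1_4 = 148, center_x_5 = 360, center_y_5 = 244, radius_5 = 24, px0_6 = 120, py0_6 = 8, px1_6 = 152, py1_6 = 124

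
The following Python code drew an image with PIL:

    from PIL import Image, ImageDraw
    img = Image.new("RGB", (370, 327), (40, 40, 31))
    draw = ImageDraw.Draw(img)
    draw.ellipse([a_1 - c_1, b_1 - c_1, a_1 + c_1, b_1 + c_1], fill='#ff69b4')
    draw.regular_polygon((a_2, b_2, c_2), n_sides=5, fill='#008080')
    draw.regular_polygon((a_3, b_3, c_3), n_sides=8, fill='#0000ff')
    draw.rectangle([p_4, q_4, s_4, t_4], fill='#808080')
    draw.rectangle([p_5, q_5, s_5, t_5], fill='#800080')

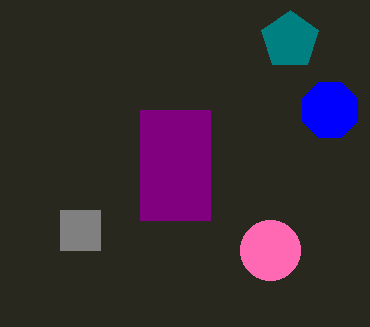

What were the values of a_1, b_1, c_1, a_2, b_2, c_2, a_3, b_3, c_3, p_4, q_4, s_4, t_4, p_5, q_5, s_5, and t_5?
a_1 = 270, b_1 = 250, c_1 = 30, a_2 = 290, b_2 = 40, c_2 = 30, a_3 = 330, b_3 = 110, c_3 = 30, p_4 = 60, q_4 = 210, s_4 = 100, t_4 = 250, p_5 = 140, q_5 = 110, s_5 = 210, t_5 = 220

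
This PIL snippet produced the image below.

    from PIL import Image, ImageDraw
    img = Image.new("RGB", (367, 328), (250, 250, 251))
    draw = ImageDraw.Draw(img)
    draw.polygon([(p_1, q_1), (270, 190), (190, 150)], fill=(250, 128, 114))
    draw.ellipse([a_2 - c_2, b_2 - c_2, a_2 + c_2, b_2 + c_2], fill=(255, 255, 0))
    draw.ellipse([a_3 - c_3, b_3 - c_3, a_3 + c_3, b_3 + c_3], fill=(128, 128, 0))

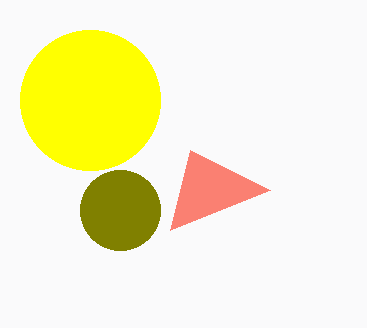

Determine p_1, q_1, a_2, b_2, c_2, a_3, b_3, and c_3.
p_1 = 170
q_1 = 230
a_2 = 90
b_2 = 100
c_2 = 70
a_3 = 120
b_3 = 210
c_3 = 40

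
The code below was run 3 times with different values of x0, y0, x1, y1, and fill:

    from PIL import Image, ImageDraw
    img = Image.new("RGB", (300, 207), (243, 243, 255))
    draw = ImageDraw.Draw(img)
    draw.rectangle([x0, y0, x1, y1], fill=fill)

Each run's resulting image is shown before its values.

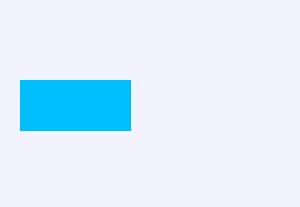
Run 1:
x0 = 20
y0 = 80
x1 = 130
y1 = 130
fill = 'deepskyblue'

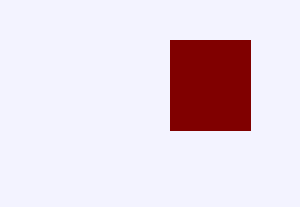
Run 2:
x0 = 170; y0 = 40; x1 = 250; y1 = 130; fill = 'maroon'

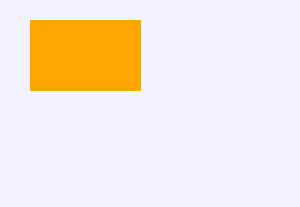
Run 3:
x0 = 30
y0 = 20
x1 = 140
y1 = 90
fill = 'orange'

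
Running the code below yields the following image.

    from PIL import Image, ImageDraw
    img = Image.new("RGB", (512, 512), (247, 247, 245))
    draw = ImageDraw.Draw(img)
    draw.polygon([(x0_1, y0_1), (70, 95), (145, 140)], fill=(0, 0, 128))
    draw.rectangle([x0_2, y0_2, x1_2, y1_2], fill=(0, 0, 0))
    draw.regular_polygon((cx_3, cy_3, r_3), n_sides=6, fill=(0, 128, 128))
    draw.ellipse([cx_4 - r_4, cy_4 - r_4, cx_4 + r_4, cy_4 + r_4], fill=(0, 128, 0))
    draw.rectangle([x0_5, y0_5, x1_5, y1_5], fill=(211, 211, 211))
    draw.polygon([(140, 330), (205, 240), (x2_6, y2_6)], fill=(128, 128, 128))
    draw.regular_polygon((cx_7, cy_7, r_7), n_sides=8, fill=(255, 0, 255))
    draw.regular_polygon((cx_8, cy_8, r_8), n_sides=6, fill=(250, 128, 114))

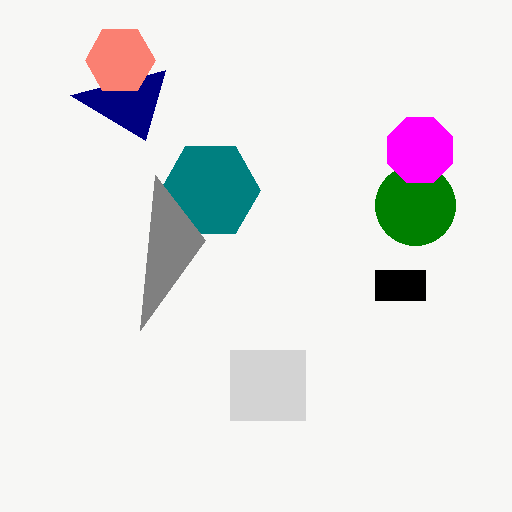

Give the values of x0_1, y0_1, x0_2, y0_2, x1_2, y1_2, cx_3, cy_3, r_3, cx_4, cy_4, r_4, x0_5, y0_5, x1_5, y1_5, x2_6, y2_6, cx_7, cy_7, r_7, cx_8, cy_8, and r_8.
x0_1 = 165, y0_1 = 70, x0_2 = 375, y0_2 = 270, x1_2 = 425, y1_2 = 300, cx_3 = 210, cy_3 = 190, r_3 = 50, cx_4 = 415, cy_4 = 205, r_4 = 40, x0_5 = 230, y0_5 = 350, x1_5 = 305, y1_5 = 420, x2_6 = 155, y2_6 = 175, cx_7 = 420, cy_7 = 150, r_7 = 35, cx_8 = 120, cy_8 = 60, r_8 = 35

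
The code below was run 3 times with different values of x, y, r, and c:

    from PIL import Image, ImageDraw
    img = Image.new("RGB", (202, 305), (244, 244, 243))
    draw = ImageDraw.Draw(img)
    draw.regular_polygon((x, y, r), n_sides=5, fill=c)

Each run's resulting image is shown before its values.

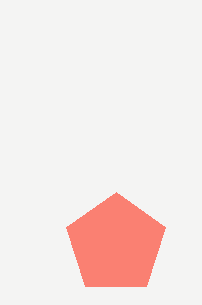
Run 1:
x = 116; y = 244; r = 52; c = 'salmon'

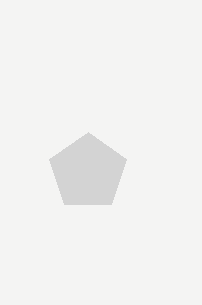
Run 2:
x = 88; y = 172; r = 40; c = 'lightgray'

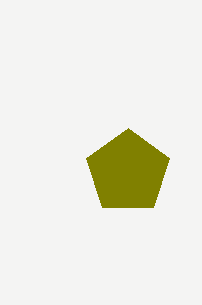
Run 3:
x = 128, y = 172, r = 44, c = 'olive'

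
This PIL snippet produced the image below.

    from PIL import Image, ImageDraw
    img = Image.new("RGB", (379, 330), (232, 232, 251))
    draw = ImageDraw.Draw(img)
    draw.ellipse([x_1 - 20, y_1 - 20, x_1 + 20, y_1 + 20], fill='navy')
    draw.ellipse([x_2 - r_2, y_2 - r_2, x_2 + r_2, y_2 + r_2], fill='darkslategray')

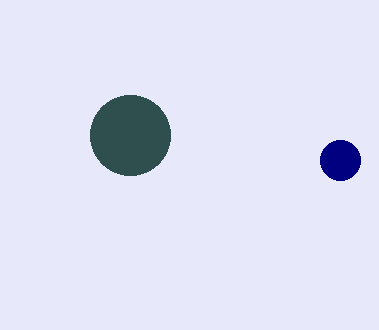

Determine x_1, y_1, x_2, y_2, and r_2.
x_1 = 340
y_1 = 160
x_2 = 130
y_2 = 135
r_2 = 40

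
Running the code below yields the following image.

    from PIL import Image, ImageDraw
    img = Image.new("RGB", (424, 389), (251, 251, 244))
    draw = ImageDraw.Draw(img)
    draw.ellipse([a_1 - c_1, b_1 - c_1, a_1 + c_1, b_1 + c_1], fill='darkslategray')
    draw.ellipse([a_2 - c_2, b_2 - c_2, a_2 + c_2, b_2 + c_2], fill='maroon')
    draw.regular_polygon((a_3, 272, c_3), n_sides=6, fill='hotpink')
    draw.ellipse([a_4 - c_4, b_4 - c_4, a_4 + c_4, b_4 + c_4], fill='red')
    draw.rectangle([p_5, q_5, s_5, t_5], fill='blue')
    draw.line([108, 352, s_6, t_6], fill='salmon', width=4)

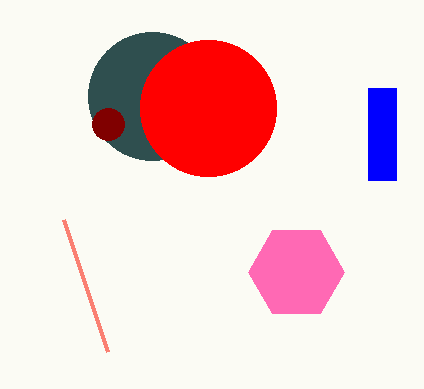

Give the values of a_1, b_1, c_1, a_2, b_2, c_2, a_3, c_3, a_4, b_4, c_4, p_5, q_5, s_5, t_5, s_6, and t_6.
a_1 = 152; b_1 = 96; c_1 = 64; a_2 = 108; b_2 = 124; c_2 = 16; a_3 = 296; c_3 = 48; a_4 = 208; b_4 = 108; c_4 = 68; p_5 = 368; q_5 = 88; s_5 = 396; t_5 = 180; s_6 = 64; t_6 = 220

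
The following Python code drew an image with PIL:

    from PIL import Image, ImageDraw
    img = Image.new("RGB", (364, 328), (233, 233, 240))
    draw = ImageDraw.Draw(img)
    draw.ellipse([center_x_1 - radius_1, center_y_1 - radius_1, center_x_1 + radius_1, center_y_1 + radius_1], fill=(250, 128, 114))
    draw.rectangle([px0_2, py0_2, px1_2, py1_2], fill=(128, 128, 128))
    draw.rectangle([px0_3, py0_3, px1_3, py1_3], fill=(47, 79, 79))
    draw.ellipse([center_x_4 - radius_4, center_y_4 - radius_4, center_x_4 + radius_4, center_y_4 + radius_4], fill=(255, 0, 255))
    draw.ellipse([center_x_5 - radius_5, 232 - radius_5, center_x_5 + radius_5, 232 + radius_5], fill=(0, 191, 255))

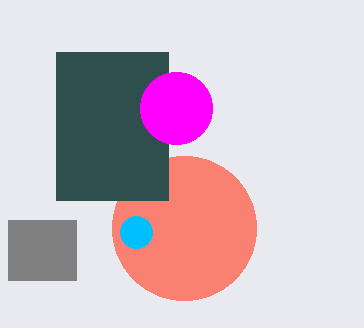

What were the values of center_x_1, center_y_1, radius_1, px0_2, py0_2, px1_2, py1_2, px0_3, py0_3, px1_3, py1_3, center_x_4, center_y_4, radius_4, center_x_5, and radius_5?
center_x_1 = 184
center_y_1 = 228
radius_1 = 72
px0_2 = 8
py0_2 = 220
px1_2 = 76
py1_2 = 280
px0_3 = 56
py0_3 = 52
px1_3 = 168
py1_3 = 200
center_x_4 = 176
center_y_4 = 108
radius_4 = 36
center_x_5 = 136
radius_5 = 16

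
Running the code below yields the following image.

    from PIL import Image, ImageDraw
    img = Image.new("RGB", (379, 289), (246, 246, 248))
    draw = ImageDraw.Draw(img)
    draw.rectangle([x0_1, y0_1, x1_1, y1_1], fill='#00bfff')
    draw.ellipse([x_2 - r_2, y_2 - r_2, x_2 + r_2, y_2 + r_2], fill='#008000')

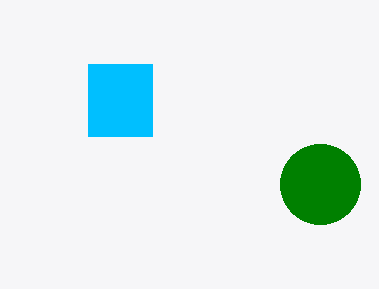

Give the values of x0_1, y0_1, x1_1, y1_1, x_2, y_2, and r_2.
x0_1 = 88
y0_1 = 64
x1_1 = 152
y1_1 = 136
x_2 = 320
y_2 = 184
r_2 = 40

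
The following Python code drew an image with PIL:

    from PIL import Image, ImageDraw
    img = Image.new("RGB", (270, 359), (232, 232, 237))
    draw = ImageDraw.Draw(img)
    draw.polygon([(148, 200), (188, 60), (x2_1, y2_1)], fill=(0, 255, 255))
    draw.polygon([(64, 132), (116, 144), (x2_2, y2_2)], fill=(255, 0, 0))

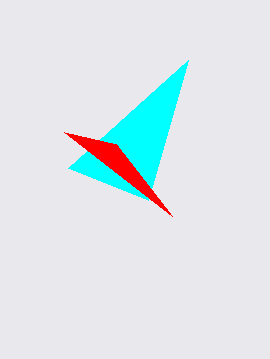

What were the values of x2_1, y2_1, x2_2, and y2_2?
x2_1 = 68; y2_1 = 168; x2_2 = 172; y2_2 = 216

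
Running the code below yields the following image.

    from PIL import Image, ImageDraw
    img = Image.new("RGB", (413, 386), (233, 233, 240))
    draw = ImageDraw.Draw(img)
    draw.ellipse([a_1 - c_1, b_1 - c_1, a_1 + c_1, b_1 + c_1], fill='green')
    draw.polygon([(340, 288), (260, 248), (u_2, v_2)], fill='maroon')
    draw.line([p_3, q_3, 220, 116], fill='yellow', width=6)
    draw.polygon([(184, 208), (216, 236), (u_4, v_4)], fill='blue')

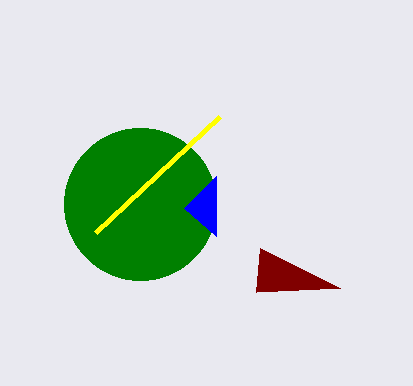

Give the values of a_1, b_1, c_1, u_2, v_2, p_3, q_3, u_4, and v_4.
a_1 = 140, b_1 = 204, c_1 = 76, u_2 = 256, v_2 = 292, p_3 = 96, q_3 = 232, u_4 = 216, v_4 = 176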